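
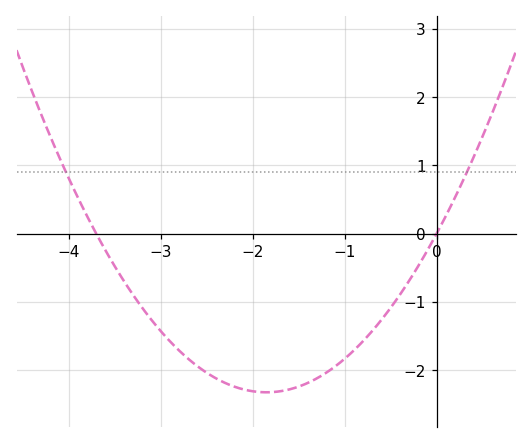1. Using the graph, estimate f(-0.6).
-1.26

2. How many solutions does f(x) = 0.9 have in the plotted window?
2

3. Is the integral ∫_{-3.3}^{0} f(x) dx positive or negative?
negative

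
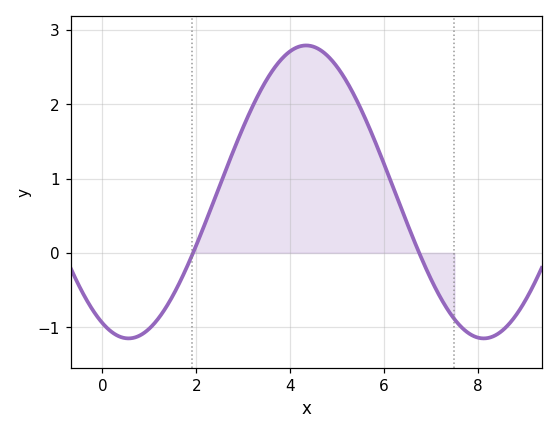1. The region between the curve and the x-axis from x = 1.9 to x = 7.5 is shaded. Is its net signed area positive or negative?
positive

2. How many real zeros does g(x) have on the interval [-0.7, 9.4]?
2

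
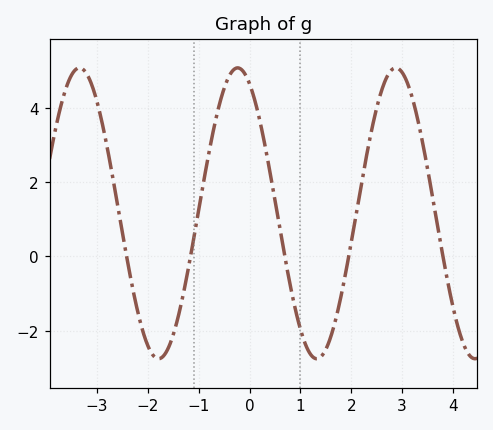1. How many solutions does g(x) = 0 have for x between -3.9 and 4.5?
5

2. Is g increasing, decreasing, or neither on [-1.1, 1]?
neither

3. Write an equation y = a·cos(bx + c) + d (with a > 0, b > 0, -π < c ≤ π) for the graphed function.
y = 3.91cos(2.02x + 0.472) + 1.16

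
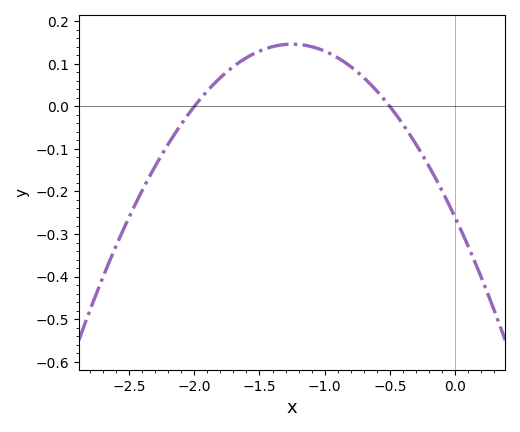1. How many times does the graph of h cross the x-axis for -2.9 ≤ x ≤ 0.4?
2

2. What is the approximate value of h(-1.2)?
0.15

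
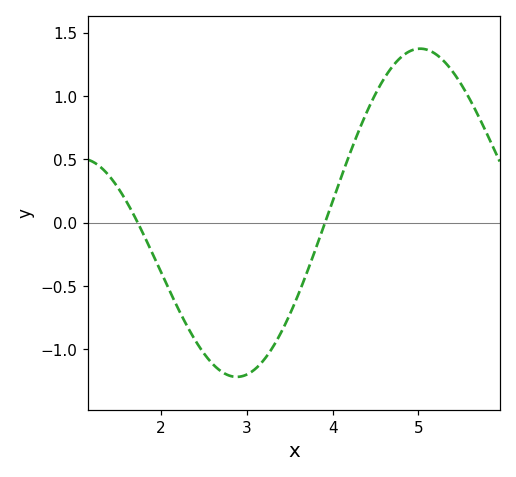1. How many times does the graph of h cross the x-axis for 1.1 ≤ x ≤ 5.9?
2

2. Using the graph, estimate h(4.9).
1.35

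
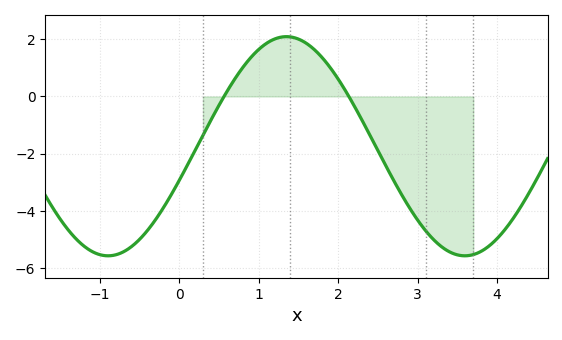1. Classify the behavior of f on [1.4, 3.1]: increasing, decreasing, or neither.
decreasing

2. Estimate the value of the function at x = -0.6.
-5.25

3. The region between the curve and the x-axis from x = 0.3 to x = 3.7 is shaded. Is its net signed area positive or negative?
negative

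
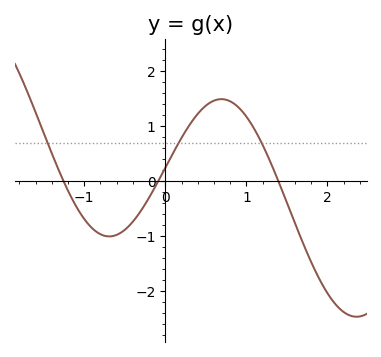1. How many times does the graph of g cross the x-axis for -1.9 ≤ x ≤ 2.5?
3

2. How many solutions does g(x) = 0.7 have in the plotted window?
3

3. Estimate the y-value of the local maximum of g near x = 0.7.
1.49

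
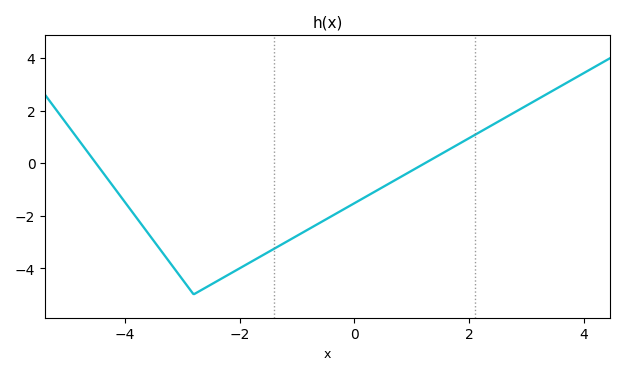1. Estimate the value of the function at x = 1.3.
0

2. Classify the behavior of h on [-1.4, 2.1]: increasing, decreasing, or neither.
increasing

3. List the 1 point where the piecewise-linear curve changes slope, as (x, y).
(-2.8, -5)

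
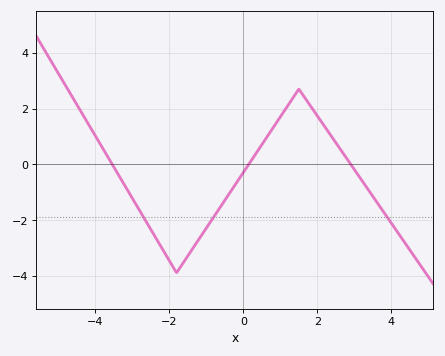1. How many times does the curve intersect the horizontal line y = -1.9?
3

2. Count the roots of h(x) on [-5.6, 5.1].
3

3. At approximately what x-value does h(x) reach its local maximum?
1.5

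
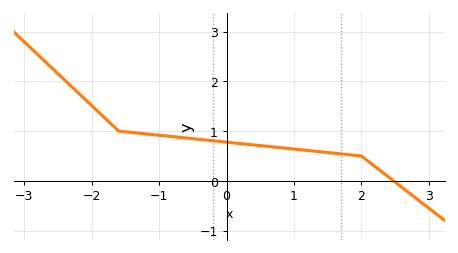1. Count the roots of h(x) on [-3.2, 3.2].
1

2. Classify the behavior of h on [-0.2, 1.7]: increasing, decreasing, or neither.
decreasing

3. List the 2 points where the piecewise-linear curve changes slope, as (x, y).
(-1.6, 1); (2, 0.5)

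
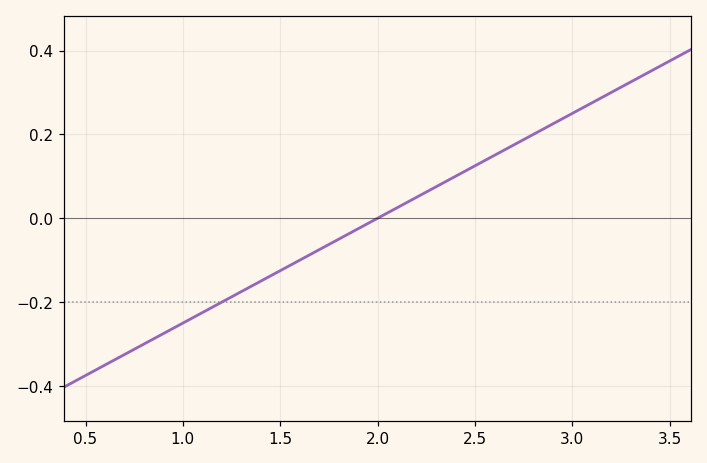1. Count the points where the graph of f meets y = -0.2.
1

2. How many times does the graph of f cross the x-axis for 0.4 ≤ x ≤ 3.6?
1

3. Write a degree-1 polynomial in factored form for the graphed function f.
y = 0.25(x - 2)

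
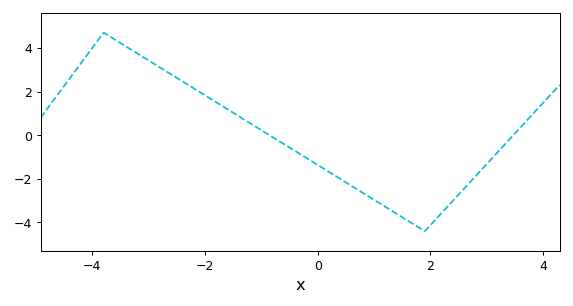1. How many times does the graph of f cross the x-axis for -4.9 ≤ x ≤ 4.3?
2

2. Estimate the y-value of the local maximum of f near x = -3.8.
4.7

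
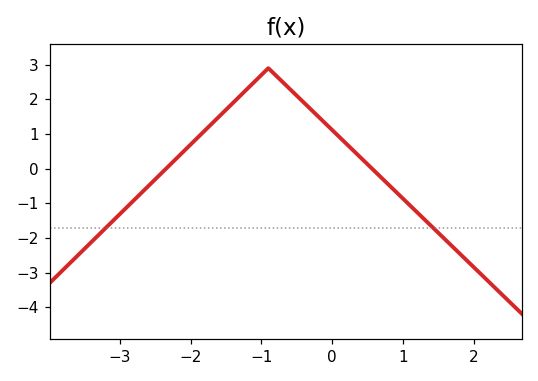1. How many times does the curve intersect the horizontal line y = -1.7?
2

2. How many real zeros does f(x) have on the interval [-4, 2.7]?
2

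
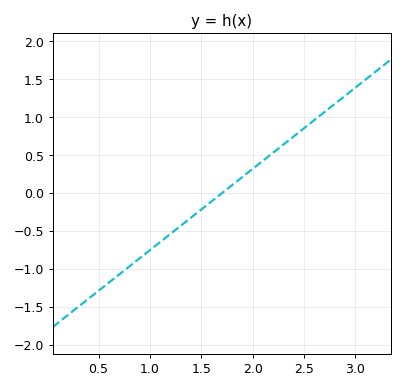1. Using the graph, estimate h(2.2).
0.55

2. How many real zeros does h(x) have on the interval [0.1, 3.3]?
1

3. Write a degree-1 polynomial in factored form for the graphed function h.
y = 1.07(x - 1.7)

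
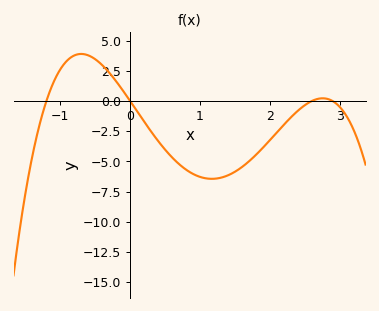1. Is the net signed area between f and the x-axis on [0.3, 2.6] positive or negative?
negative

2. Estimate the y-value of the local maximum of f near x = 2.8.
0.23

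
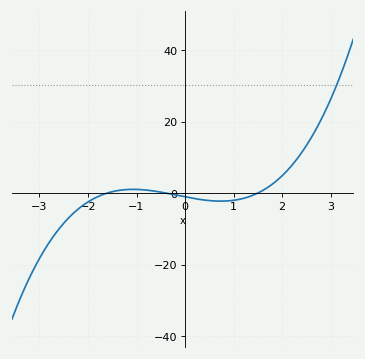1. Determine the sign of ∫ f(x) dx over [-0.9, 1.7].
negative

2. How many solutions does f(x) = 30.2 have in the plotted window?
1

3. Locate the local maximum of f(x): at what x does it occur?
-1.1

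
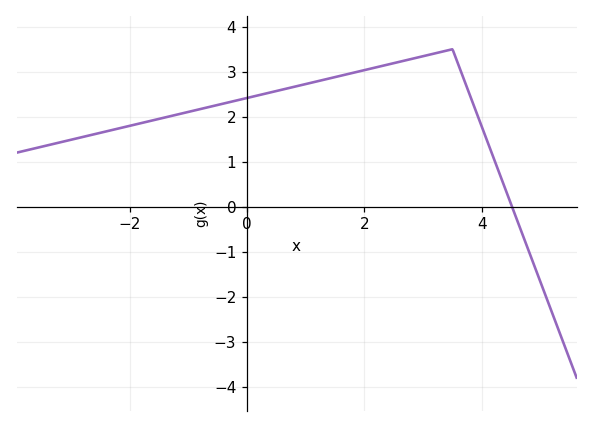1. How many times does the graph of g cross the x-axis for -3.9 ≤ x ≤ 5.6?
1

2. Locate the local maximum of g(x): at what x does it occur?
3.6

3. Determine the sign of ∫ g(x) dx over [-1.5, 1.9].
positive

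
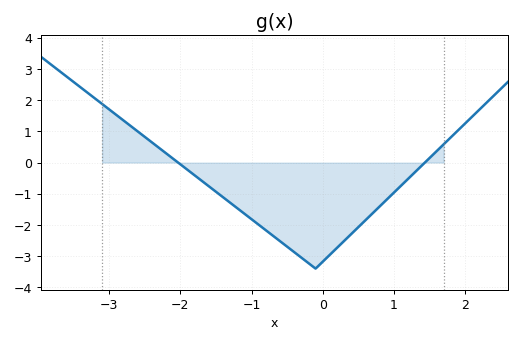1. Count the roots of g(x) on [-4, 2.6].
2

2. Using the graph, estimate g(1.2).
-0.5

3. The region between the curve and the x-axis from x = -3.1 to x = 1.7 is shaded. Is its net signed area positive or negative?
negative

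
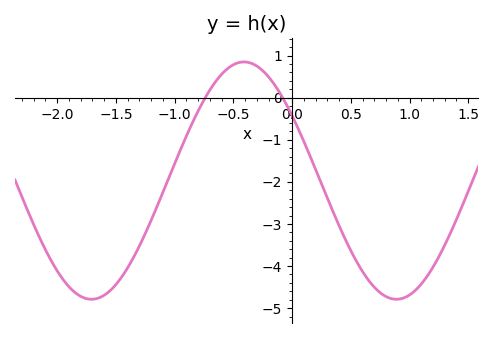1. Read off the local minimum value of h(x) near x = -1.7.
-4.8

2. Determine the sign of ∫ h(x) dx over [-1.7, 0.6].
negative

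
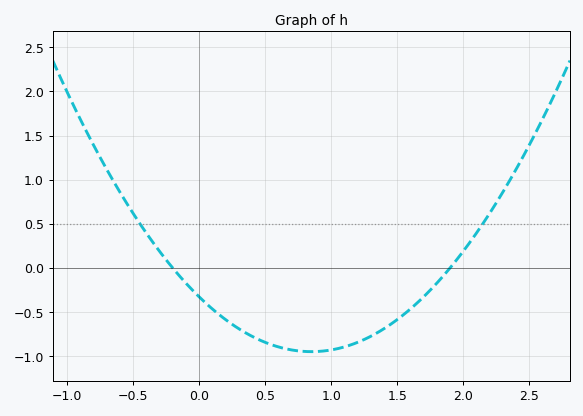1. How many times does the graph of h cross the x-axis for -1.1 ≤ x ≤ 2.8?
2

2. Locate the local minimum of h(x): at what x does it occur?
0.8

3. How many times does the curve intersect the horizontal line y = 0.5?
2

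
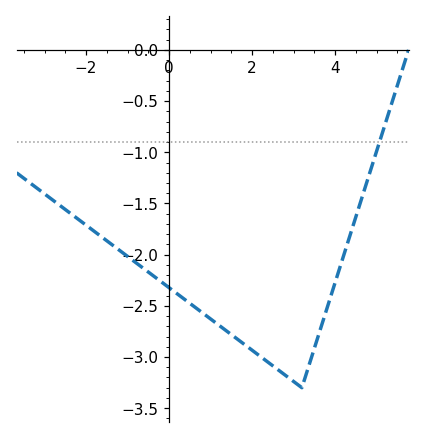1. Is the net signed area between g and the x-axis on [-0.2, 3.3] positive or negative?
negative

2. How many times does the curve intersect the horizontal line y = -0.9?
1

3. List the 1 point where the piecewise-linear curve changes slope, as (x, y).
(3.2, -3.3)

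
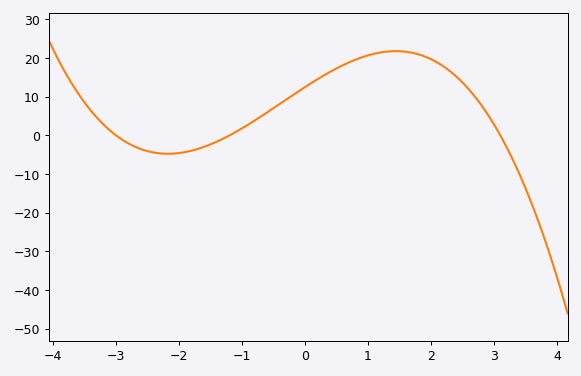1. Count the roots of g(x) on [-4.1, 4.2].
3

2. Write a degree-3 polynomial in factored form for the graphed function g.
y = -1.12(x + 3)(x + 1.2)(x - 3.1)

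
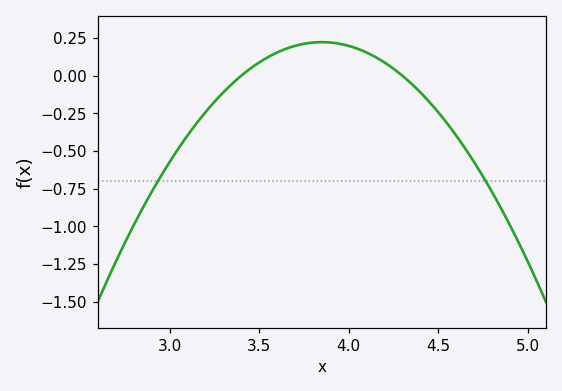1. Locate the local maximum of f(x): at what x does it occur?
3.85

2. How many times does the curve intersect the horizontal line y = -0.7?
2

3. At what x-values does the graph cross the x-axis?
3.4, 4.3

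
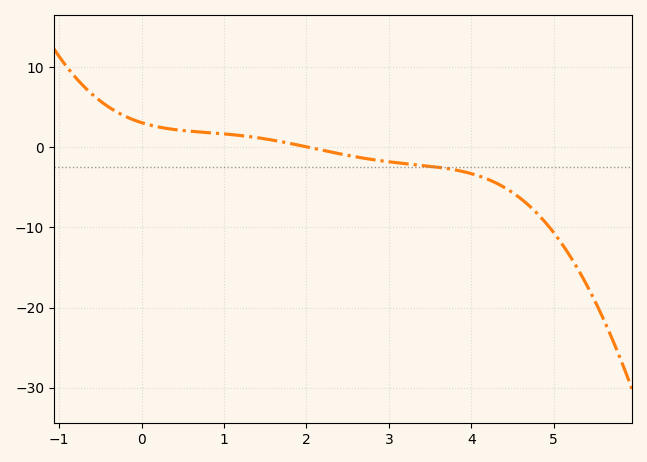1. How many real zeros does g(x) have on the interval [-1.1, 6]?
1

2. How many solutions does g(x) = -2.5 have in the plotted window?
1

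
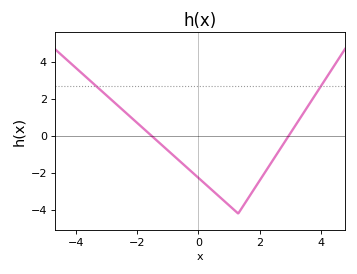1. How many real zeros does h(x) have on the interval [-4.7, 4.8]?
2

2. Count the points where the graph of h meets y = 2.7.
2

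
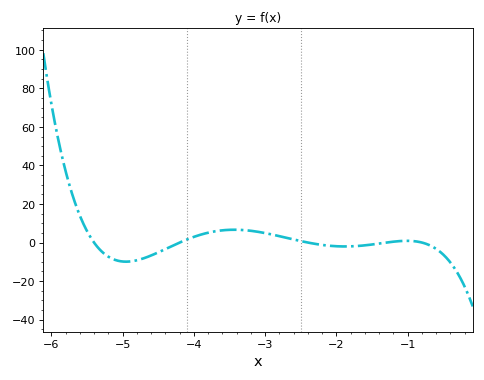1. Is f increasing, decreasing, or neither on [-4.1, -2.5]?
neither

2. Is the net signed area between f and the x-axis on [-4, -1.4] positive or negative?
positive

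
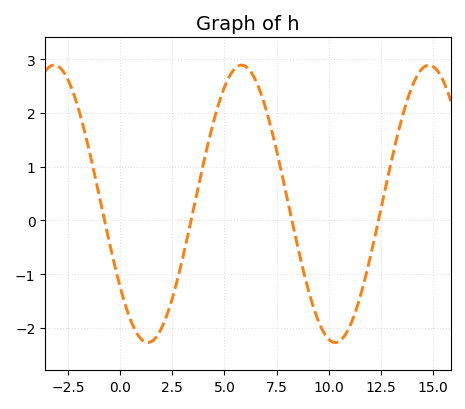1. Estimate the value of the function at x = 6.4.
2.7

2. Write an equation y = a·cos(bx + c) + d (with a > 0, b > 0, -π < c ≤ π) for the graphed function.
y = 2.58cos(0.7x + 2.2) + 0.31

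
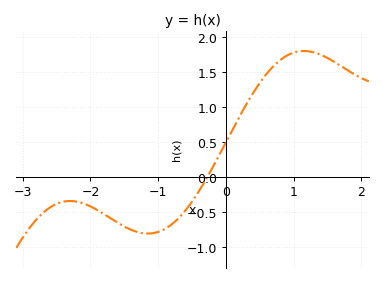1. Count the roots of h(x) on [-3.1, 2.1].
1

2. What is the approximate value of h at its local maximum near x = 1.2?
1.8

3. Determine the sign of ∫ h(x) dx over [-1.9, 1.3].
positive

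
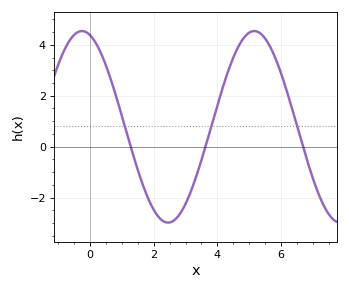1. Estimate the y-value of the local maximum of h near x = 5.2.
4.6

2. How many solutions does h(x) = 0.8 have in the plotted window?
3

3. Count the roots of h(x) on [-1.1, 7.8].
3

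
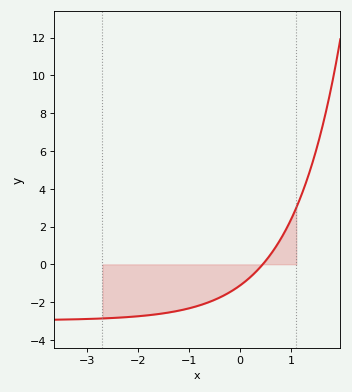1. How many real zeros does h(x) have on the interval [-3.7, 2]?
1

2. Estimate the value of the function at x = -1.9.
-2.72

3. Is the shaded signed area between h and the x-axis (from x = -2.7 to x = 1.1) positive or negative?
negative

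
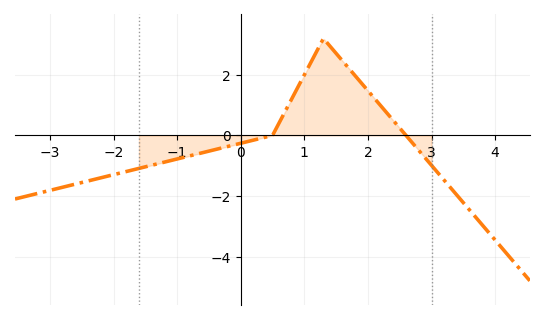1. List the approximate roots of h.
0.5, 2.6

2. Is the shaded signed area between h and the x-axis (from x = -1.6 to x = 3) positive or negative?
positive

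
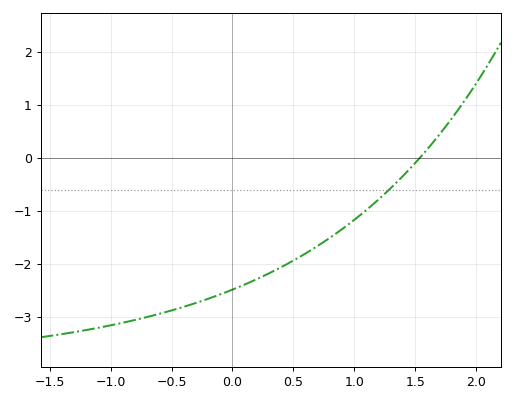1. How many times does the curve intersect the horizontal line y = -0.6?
1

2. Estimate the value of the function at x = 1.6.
0.2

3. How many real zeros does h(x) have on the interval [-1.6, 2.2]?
1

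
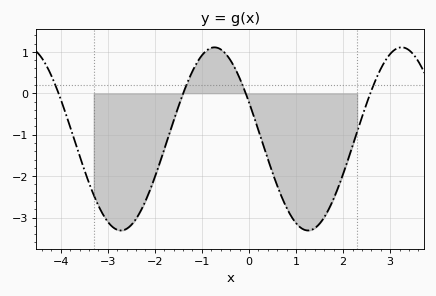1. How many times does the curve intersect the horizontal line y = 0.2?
4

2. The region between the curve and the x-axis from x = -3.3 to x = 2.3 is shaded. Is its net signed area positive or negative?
negative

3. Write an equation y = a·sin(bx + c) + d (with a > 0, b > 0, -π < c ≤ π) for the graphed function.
y = 2.21sin(1.6x + 2.7) - 1.1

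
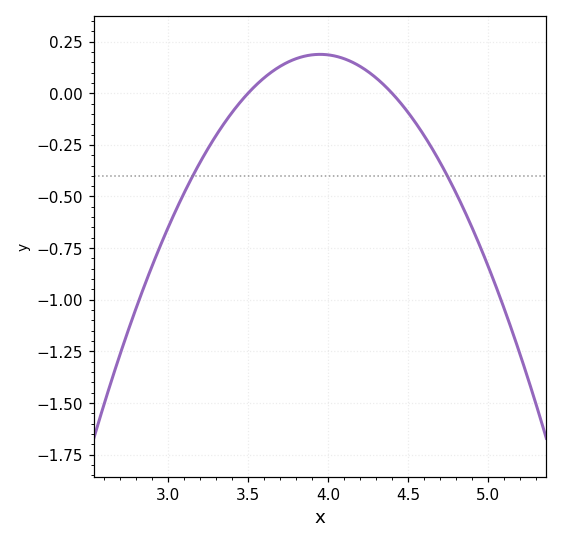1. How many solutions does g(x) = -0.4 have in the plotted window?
2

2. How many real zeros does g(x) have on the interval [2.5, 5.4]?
2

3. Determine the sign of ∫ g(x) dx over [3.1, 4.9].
negative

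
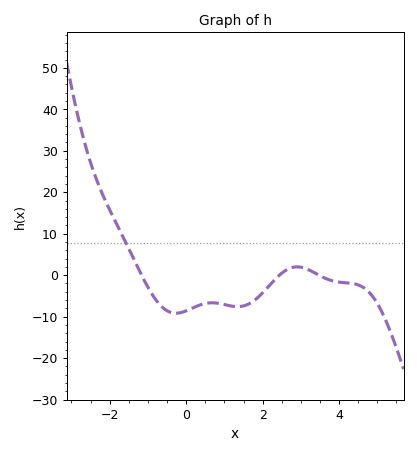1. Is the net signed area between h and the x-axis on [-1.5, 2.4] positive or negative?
negative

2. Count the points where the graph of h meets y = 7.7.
1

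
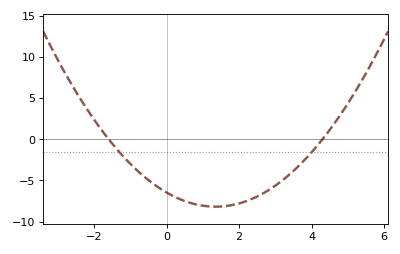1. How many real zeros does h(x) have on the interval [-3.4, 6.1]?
2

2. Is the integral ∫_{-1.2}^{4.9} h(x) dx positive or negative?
negative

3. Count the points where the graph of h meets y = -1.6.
2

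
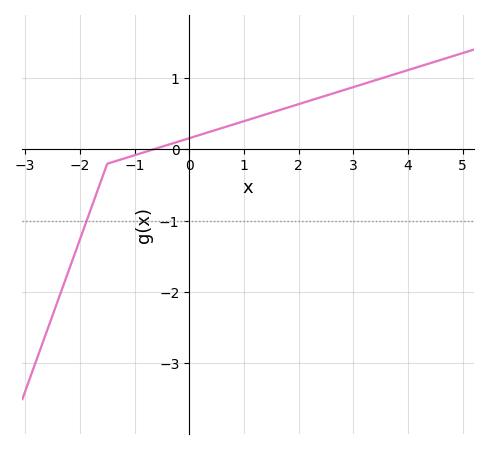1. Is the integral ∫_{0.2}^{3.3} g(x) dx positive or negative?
positive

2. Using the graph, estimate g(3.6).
1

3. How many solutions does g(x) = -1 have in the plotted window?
1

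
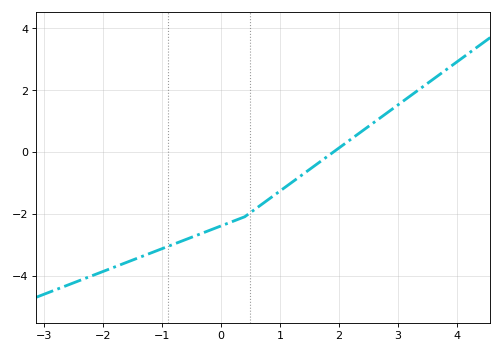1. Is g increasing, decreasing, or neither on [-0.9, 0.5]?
increasing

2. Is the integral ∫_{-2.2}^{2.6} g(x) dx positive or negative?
negative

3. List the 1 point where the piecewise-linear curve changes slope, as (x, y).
(0.4, -2.1)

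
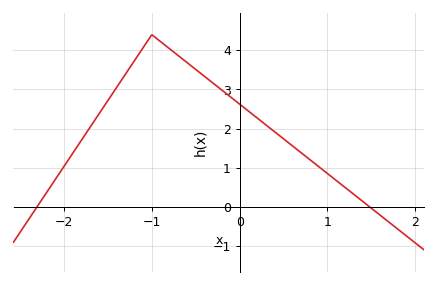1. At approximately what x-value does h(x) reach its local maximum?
-0.998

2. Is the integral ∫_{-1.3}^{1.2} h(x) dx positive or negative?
positive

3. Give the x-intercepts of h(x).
-2.31, 1.48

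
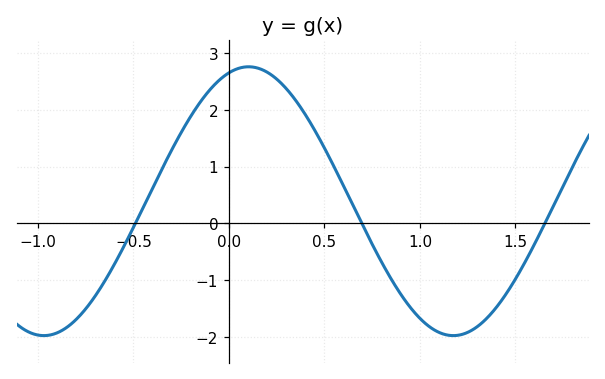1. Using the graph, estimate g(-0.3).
1.29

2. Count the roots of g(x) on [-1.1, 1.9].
3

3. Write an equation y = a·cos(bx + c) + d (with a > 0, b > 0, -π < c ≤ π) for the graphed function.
y = 2.37cos(2.93x - 0.302) + 0.39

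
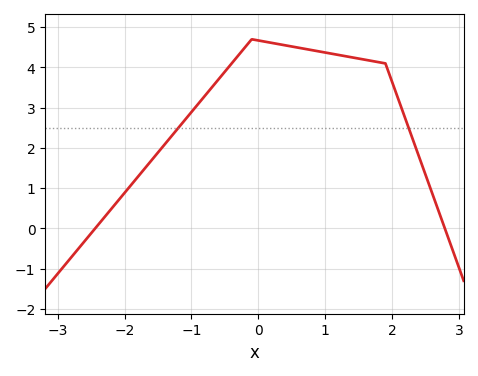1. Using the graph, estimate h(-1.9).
1.1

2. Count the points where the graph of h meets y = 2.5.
2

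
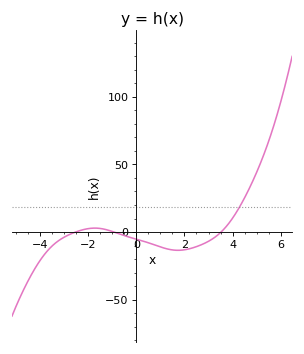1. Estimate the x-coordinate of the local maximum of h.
-1.73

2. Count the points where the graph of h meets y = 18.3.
1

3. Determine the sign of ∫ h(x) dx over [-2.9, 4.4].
negative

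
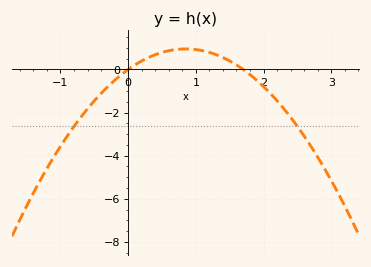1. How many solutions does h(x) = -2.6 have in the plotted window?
2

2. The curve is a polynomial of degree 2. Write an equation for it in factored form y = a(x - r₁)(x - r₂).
y = -1.32(x - 0)(x - 1.7)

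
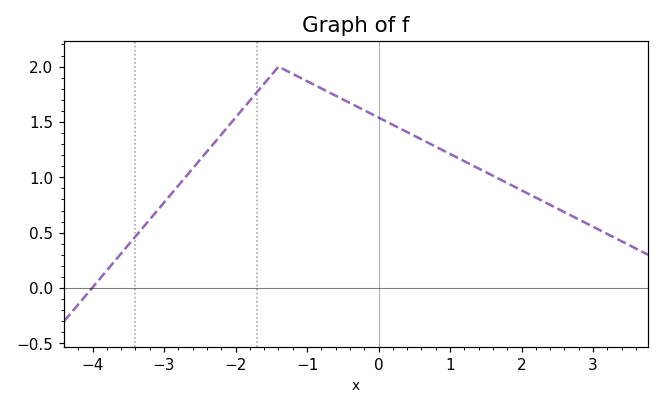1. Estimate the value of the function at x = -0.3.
1.65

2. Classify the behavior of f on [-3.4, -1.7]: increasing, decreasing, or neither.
increasing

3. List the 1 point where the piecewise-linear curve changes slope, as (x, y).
(-1.4, 2)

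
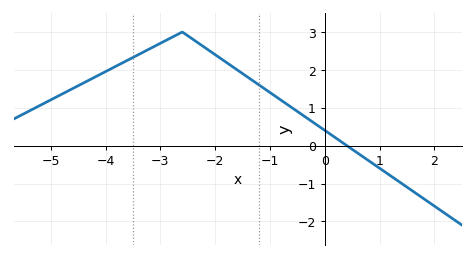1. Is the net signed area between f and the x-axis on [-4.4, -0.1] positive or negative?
positive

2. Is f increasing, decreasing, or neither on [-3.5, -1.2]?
neither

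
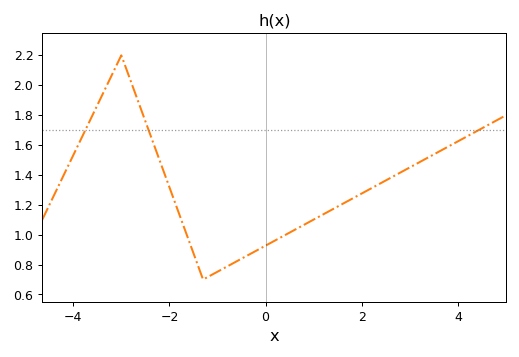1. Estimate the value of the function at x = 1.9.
1.26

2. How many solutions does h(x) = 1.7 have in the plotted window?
3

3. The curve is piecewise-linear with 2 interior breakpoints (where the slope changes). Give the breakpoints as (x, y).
(-3, 2.2); (-1.3, 0.7)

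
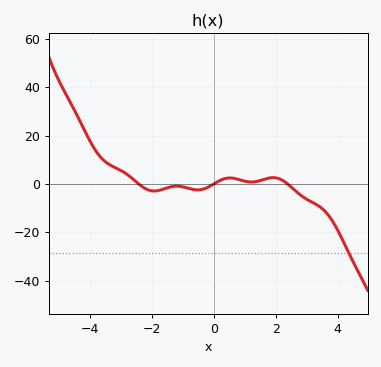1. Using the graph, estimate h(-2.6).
2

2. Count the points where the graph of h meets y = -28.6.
1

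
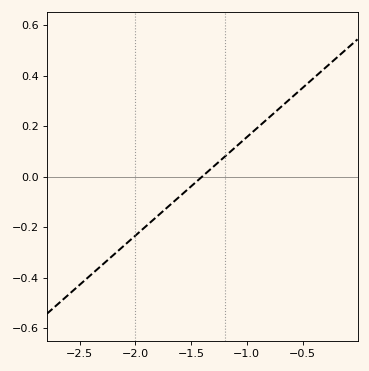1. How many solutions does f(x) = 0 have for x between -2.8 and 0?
1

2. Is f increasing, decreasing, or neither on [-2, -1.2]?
increasing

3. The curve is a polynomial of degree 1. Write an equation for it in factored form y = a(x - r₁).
y = 0.39(x + 1.4)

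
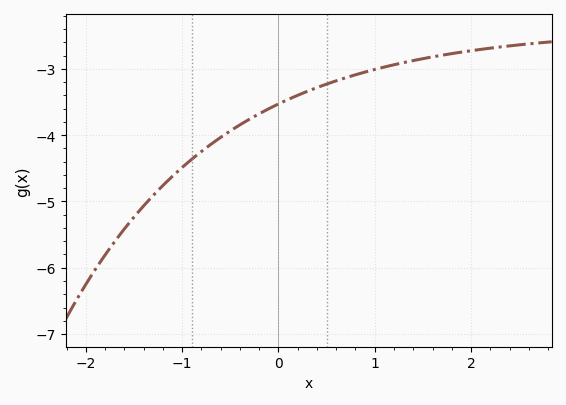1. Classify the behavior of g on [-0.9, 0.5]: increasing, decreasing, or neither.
increasing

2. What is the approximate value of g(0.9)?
-3.05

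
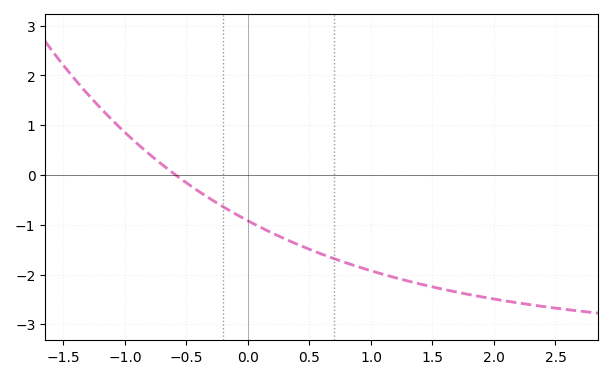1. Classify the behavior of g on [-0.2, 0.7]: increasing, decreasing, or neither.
decreasing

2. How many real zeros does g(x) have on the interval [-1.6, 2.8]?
1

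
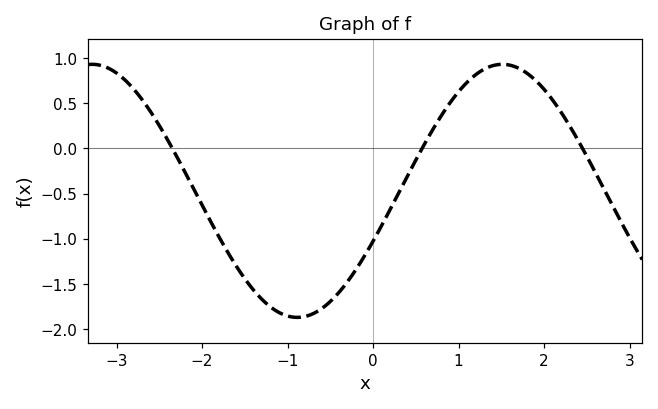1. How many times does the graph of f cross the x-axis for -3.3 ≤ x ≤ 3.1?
3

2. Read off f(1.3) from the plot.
0.9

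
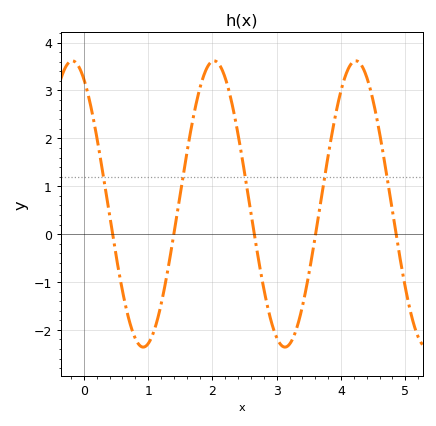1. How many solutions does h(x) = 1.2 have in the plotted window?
5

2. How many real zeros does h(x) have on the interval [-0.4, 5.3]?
5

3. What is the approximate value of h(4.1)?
3.4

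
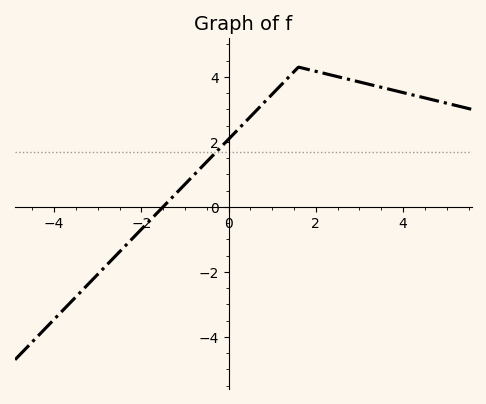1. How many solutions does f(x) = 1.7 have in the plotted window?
1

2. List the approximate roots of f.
-1.6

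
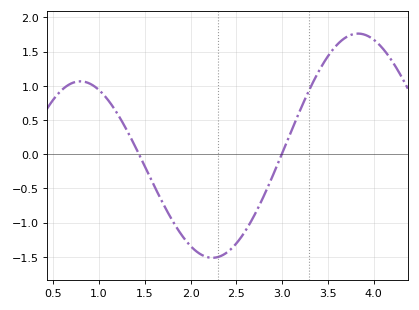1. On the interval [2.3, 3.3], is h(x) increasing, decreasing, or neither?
increasing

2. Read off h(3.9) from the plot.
1.75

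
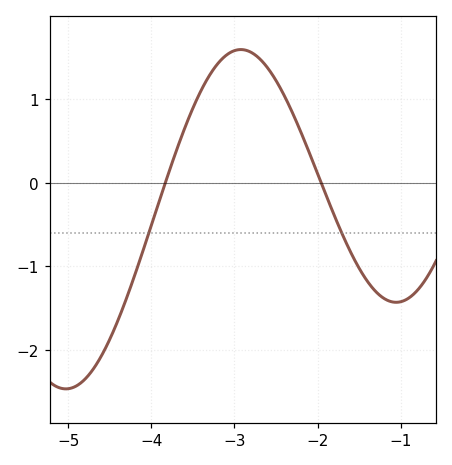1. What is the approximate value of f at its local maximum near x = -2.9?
1.59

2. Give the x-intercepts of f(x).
-3.83, -1.96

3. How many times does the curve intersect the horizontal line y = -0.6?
2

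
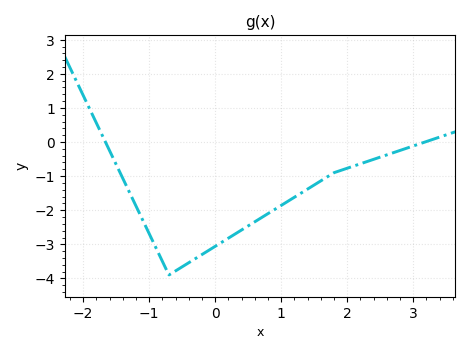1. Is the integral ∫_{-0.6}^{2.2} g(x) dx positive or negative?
negative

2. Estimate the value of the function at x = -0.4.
-3.5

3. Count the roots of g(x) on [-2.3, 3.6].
2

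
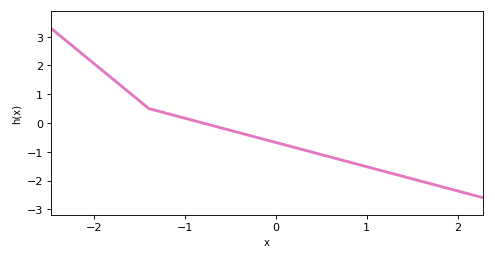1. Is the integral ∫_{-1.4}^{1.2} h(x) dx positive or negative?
negative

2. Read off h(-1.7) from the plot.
1.3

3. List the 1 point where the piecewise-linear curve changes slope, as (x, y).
(-1.4, 0.5)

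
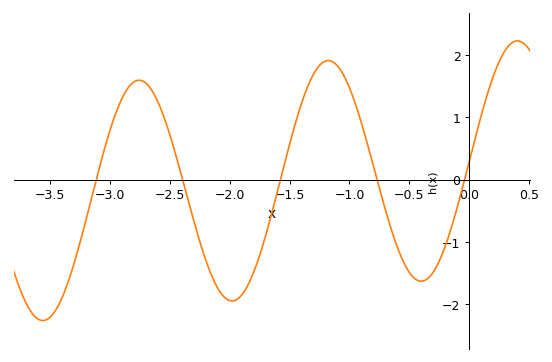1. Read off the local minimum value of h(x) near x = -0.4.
-1.63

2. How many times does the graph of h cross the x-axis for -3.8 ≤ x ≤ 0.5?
5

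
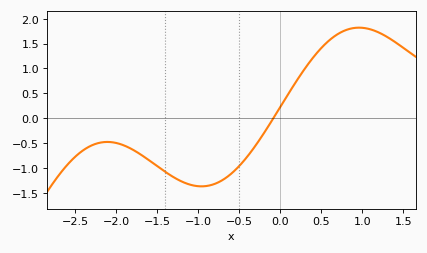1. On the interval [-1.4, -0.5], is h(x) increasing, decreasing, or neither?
neither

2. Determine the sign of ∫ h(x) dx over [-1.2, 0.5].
negative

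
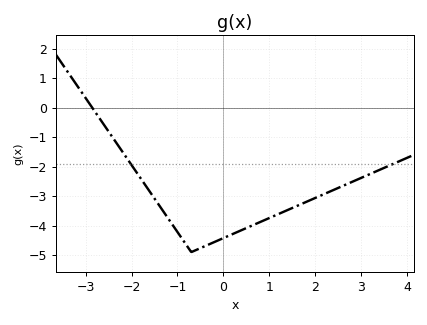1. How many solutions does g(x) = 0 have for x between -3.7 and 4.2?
1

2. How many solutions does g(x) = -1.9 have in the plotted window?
2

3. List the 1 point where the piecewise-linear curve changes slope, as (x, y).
(-0.7, -4.9)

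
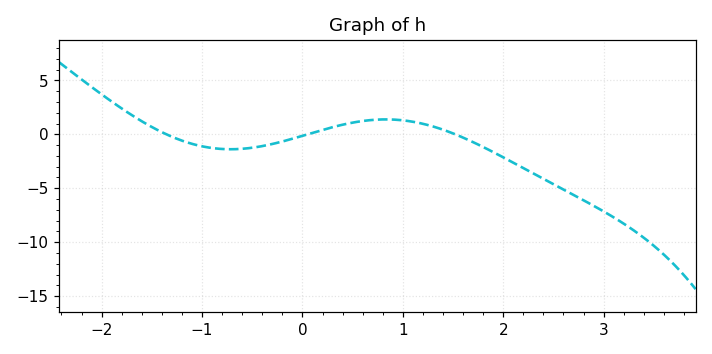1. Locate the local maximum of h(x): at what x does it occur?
0.829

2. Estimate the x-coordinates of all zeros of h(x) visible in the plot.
-1.35, 0.048, 1.52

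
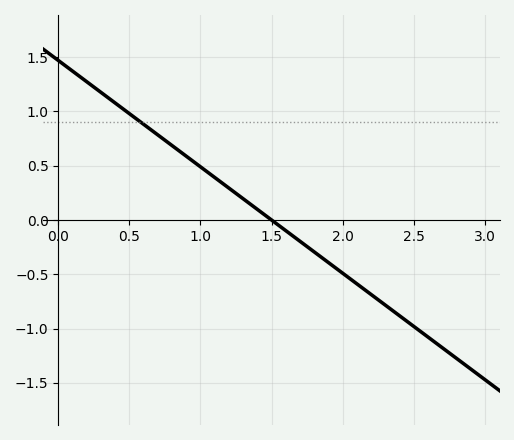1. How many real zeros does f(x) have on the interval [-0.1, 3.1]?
1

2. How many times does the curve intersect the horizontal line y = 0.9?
1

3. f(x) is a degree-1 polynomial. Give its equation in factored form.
y = -0.98(x - 1.5)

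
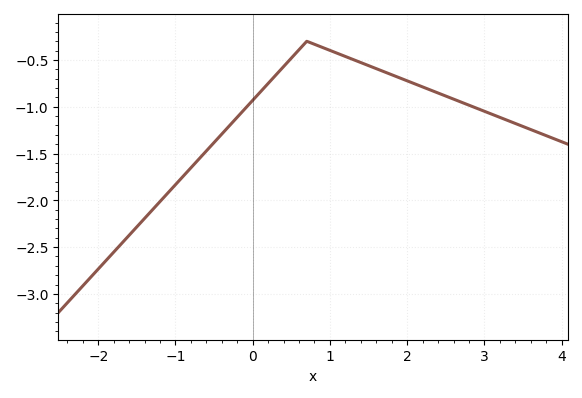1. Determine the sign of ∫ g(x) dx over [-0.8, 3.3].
negative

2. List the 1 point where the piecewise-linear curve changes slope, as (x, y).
(0.7, -0.3)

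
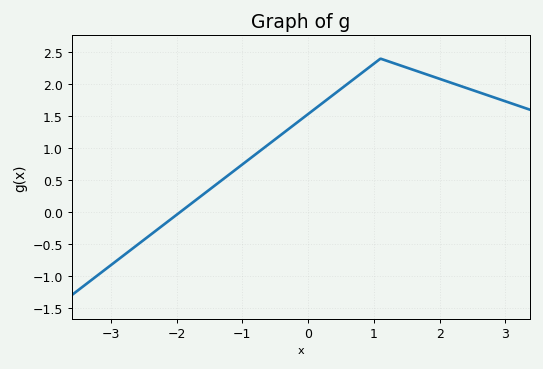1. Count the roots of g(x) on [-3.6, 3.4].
1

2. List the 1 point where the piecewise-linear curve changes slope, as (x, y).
(1.1, 2.4)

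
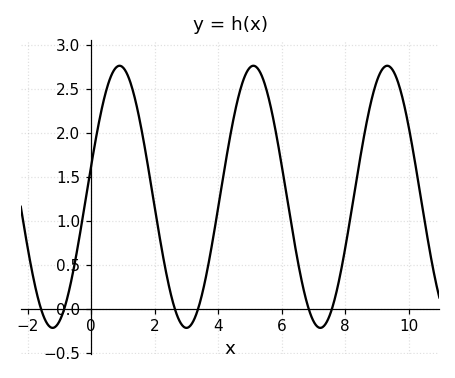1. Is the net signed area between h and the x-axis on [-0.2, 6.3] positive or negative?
positive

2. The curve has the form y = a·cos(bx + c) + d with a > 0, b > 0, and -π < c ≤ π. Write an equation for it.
y = 1.49cos(1.5x - 1.3) + 1.27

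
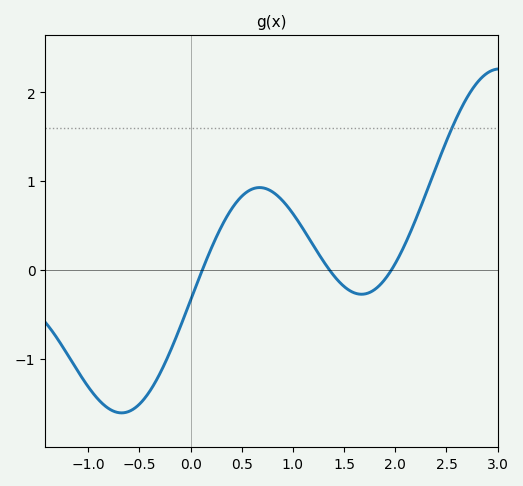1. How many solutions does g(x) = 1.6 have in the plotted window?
1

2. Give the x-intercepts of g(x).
0.1, 1.4, 2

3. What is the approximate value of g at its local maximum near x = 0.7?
0.9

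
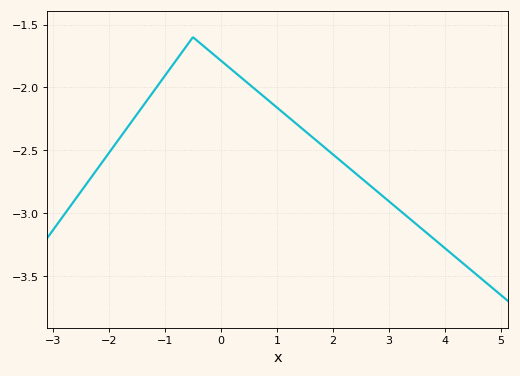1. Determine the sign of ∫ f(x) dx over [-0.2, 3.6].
negative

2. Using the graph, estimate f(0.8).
-2.08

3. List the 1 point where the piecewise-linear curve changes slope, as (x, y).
(-0.5, -1.6)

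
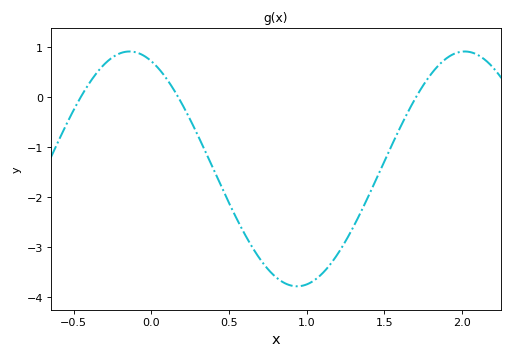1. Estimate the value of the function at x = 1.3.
-2.6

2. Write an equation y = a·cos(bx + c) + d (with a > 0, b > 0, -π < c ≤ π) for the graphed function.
y = 2.35cos(2.9x + 0.41) - 1.43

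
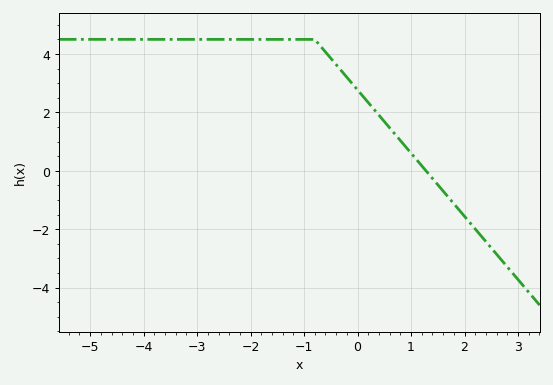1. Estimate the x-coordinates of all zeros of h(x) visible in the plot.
1.28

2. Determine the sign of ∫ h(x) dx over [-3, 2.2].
positive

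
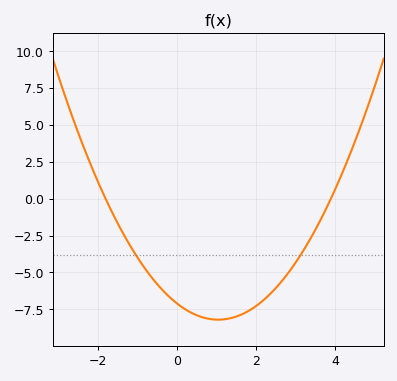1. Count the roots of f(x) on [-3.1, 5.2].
2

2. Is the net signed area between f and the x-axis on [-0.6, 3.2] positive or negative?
negative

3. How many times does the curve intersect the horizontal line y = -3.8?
2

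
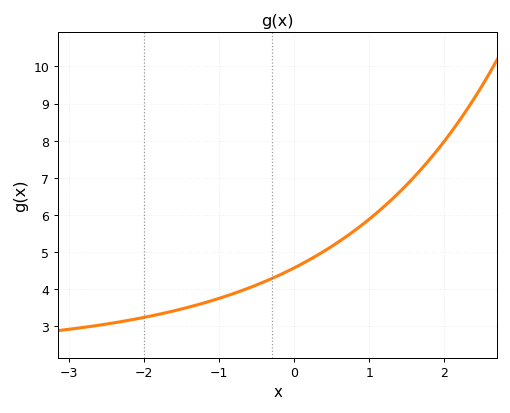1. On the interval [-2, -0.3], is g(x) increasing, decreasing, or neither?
increasing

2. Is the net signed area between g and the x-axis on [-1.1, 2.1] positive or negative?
positive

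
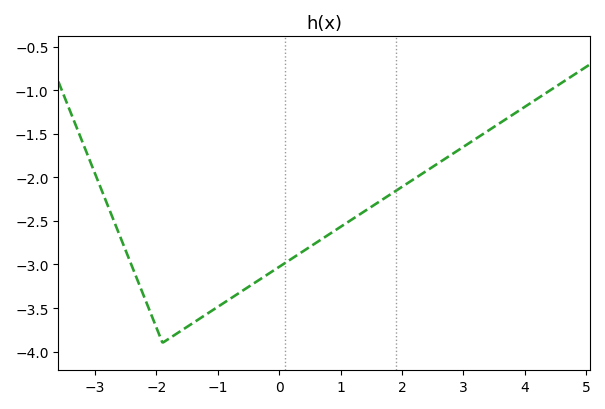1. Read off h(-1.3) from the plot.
-3.6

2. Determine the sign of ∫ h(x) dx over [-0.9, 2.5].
negative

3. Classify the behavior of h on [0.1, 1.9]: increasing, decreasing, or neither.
increasing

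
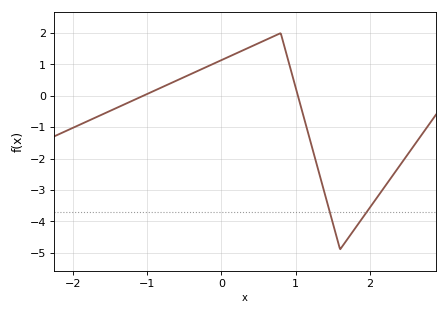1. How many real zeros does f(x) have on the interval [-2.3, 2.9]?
2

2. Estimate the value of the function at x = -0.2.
0.9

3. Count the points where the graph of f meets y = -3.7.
2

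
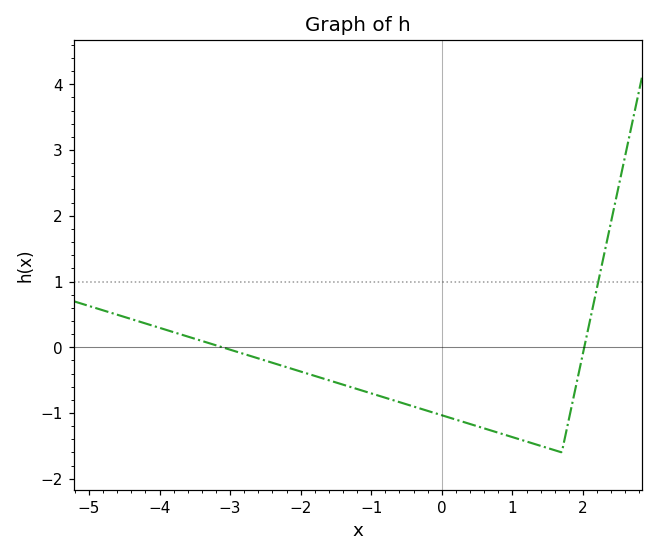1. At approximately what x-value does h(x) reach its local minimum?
1.6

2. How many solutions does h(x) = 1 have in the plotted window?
1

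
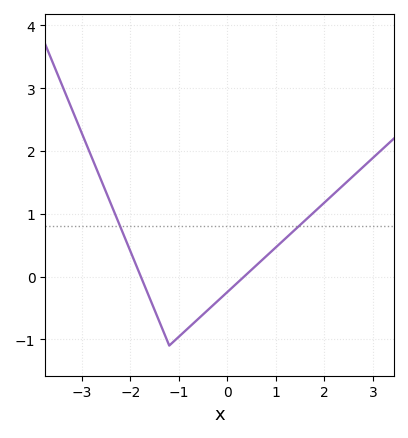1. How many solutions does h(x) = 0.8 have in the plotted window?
2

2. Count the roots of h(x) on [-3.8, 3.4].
2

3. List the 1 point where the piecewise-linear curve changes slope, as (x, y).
(-1.2, -1.1)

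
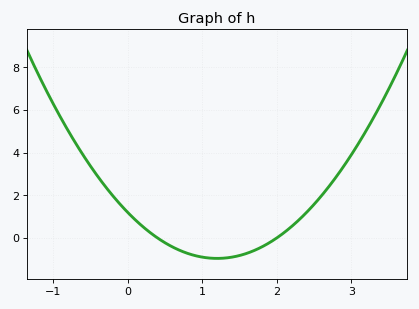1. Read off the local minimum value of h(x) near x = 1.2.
-1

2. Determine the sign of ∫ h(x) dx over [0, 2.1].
negative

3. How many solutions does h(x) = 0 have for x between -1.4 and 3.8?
2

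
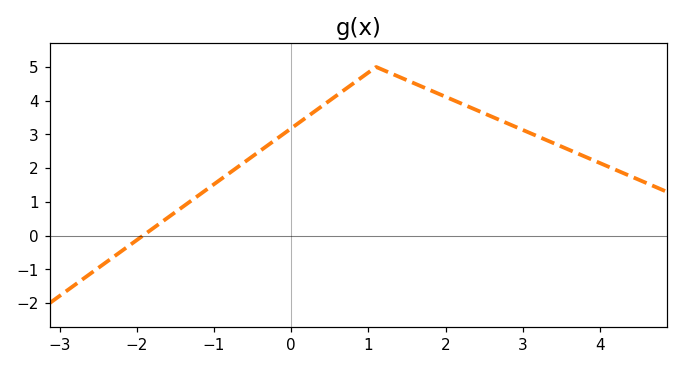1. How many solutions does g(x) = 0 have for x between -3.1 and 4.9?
1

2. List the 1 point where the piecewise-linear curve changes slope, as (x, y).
(1.1, 5)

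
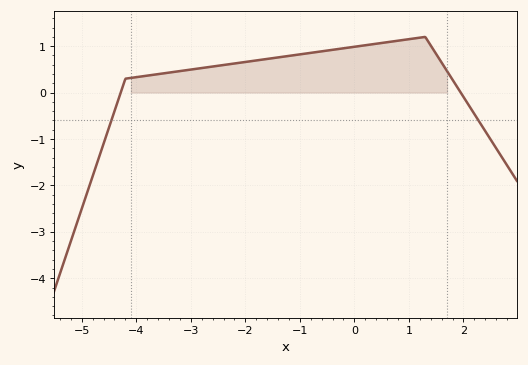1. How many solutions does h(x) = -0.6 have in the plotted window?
2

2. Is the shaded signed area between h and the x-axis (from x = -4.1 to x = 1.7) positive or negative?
positive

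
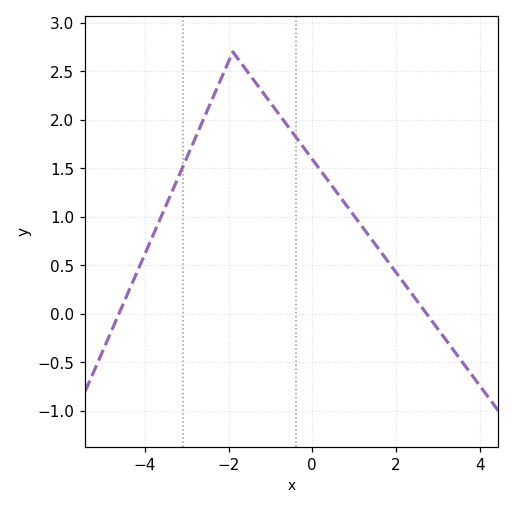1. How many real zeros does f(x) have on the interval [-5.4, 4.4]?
2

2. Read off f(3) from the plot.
-0.15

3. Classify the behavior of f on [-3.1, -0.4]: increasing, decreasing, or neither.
neither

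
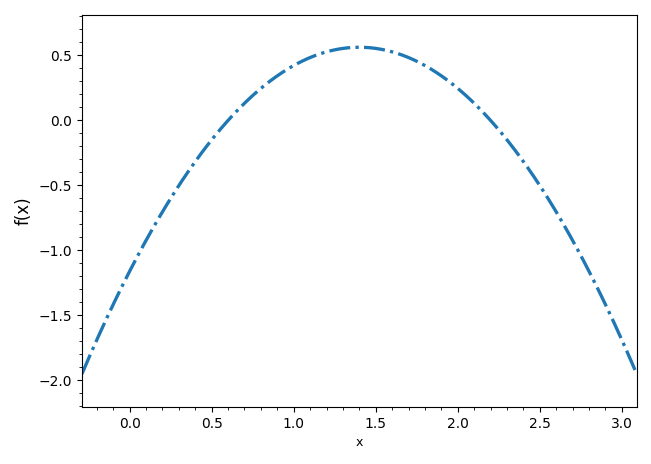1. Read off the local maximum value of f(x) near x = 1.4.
0.563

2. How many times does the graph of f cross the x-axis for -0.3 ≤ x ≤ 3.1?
2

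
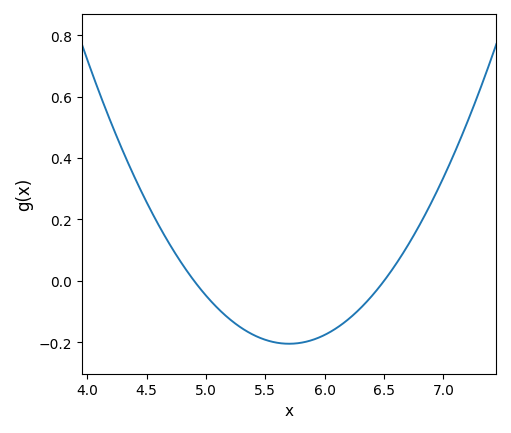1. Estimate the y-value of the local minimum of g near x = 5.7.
-0.205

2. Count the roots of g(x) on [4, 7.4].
2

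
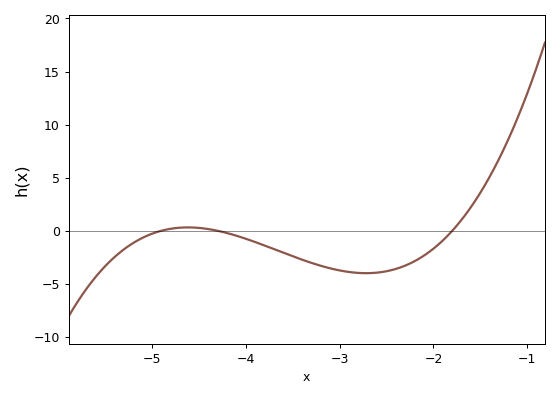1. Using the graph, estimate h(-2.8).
-4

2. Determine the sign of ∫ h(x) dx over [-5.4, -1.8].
negative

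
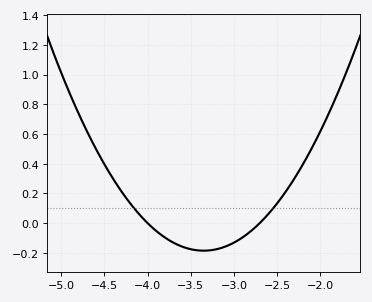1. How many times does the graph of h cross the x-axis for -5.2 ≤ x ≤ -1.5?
2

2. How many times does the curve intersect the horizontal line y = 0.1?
2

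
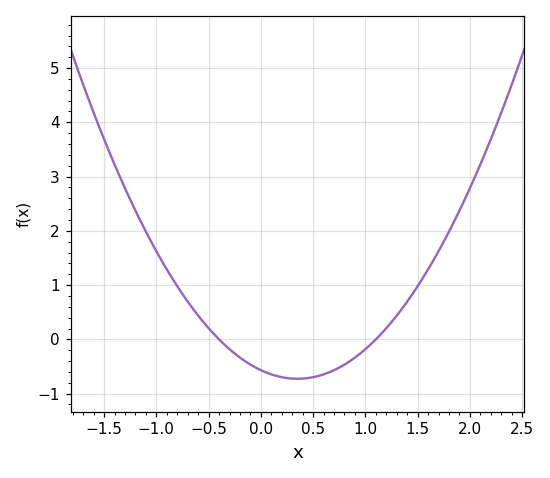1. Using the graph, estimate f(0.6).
-0.645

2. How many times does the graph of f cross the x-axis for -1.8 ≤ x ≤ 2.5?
2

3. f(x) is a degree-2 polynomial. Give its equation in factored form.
y = 1.29(x + 0.4)(x - 1.1)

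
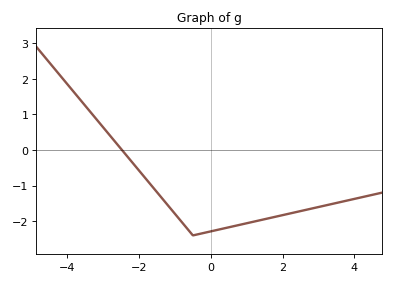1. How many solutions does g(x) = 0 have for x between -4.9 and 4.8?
1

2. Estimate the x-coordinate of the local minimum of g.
-0.498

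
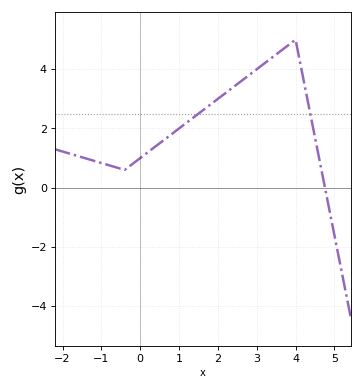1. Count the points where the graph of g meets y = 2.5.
2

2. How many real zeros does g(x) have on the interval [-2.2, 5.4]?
1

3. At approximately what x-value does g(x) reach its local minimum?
-0.4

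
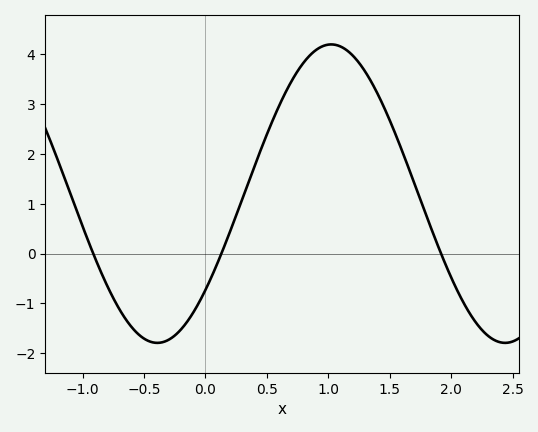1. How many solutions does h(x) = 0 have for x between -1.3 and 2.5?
3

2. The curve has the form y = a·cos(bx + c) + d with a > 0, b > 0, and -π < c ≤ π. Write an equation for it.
y = 2.99cos(2.2x - 2.3) + 1.2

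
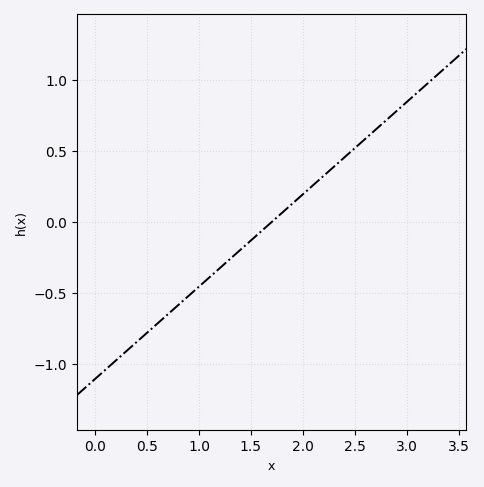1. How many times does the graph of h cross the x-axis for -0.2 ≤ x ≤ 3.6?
1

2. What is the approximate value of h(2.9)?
0.78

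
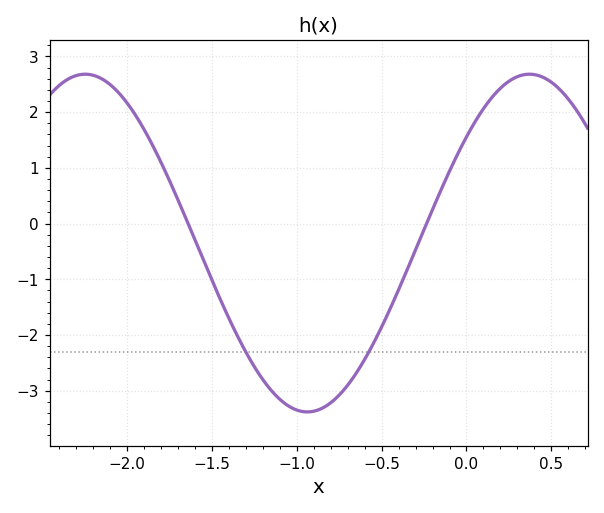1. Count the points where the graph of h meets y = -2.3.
2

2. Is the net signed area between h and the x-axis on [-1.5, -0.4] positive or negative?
negative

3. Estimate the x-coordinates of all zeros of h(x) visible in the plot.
-1.64, -0.235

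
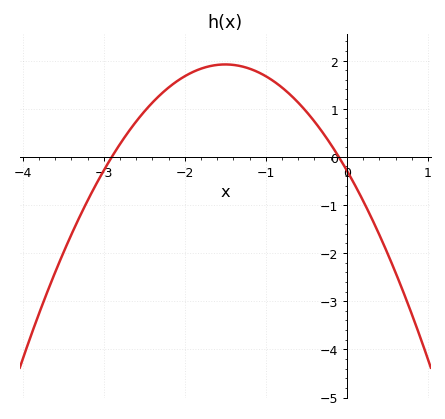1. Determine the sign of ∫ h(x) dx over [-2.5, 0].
positive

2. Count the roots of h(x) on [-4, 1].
2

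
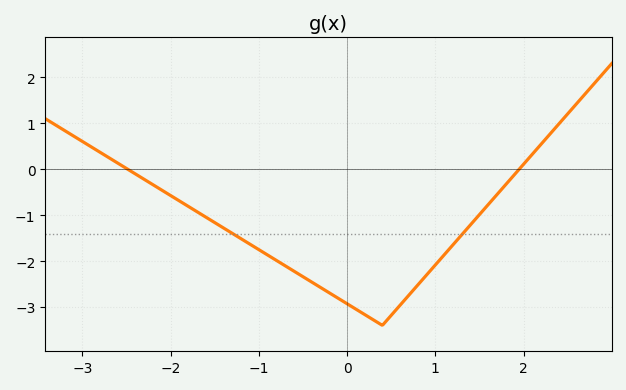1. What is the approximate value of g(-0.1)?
-2.8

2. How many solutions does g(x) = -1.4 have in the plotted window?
2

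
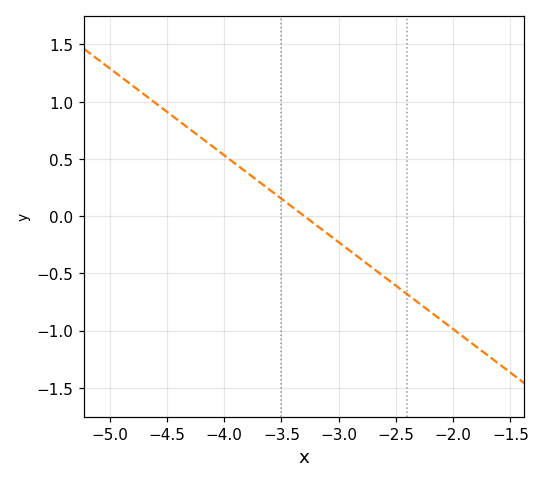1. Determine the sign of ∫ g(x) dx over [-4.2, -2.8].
positive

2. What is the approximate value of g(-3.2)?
-0.1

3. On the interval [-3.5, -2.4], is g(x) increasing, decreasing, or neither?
decreasing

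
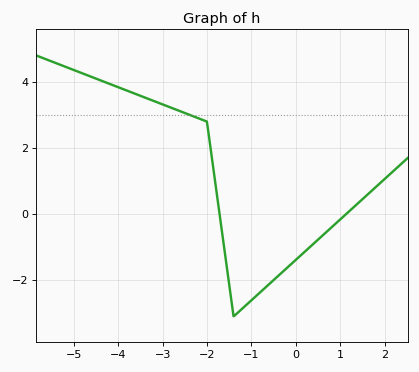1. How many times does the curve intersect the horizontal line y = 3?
1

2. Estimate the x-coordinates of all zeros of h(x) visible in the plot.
-1.8, 1.2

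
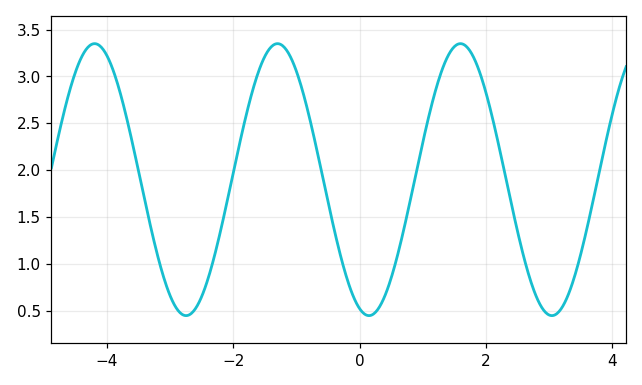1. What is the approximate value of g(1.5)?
3.3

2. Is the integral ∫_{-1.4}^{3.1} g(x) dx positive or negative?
positive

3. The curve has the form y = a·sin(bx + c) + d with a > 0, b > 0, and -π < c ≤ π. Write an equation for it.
y = 1.45sin(2.2x - 1.9) + 1.9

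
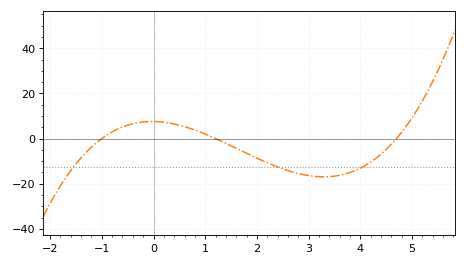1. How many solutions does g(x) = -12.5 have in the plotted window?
3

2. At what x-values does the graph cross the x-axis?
-1, 1.2, 4.6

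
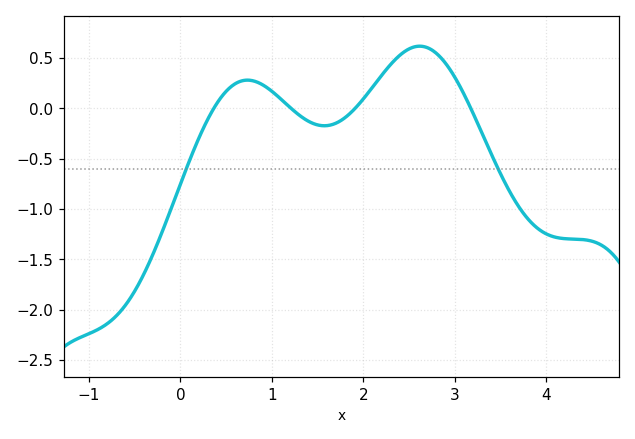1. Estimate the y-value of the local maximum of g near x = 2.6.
0.615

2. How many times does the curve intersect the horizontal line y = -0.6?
2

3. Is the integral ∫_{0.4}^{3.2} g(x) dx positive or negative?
positive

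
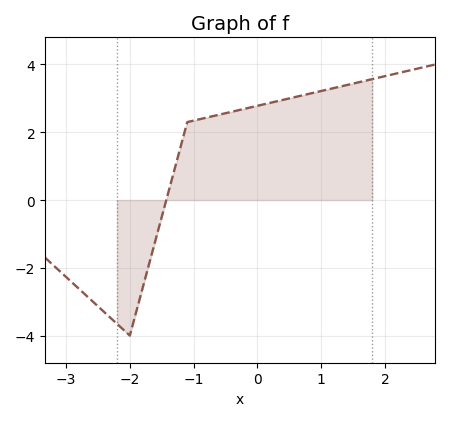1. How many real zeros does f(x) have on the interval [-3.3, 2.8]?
1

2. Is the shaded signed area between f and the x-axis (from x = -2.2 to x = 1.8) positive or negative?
positive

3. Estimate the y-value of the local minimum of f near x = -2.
-4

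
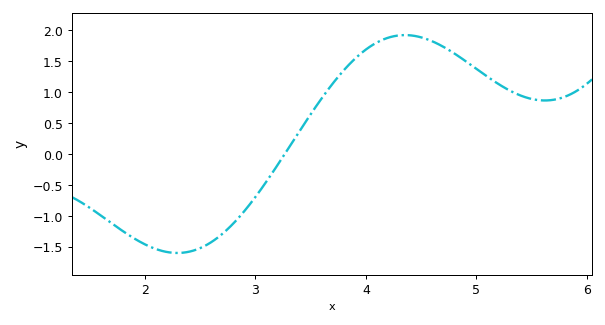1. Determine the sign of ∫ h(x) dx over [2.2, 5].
positive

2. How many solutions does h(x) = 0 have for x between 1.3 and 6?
1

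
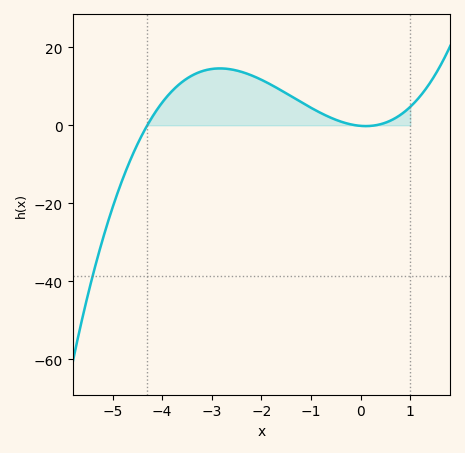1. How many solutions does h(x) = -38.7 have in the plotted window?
1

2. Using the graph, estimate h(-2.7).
14.5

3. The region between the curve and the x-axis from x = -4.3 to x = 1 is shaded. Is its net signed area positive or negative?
positive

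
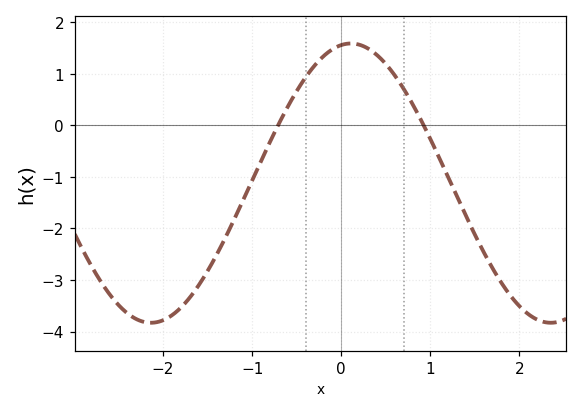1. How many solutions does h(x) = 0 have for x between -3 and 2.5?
2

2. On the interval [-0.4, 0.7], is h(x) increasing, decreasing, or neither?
neither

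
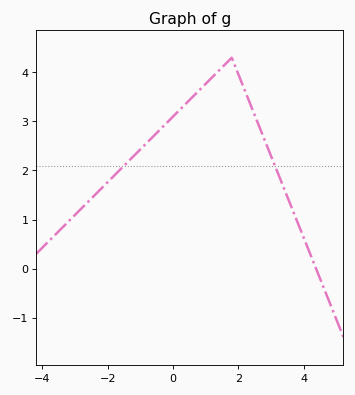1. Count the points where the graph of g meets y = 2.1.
2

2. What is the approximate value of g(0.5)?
3.43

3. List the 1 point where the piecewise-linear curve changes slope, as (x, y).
(1.8, 4.3)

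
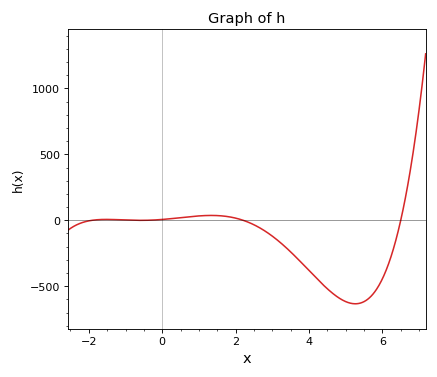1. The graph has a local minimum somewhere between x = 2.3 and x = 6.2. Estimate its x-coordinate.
5.26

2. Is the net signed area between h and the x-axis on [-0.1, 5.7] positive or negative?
negative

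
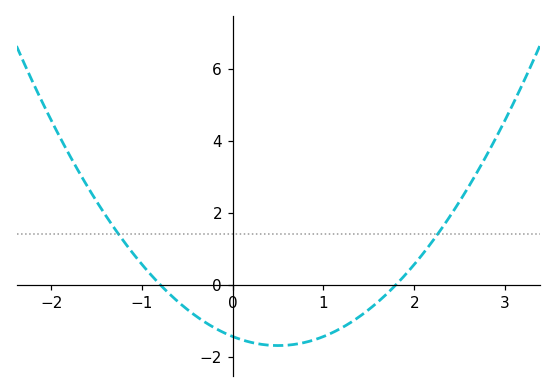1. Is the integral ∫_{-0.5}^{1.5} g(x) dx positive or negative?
negative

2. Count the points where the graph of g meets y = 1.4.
2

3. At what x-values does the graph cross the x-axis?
-0.8, 1.8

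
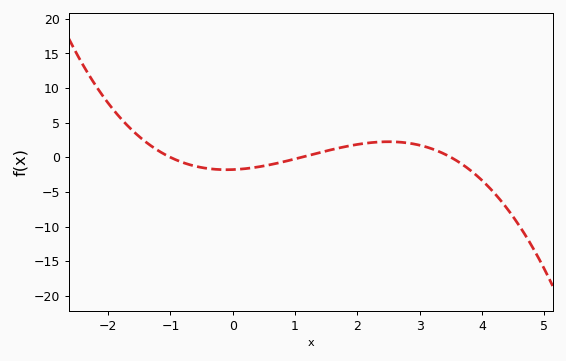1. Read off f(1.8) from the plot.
1.53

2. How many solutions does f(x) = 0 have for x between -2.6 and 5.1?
3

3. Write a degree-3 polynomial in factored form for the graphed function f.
y = -0.46(x + 1)(x - 1.1)(x - 3.5)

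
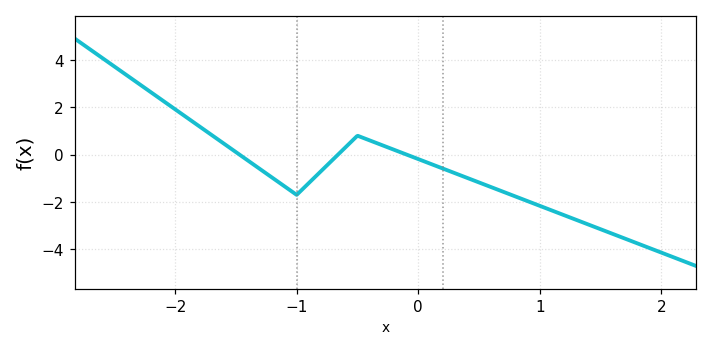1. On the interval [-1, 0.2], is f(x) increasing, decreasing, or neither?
neither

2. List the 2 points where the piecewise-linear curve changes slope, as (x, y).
(-1, -1.7); (-0.5, 0.8)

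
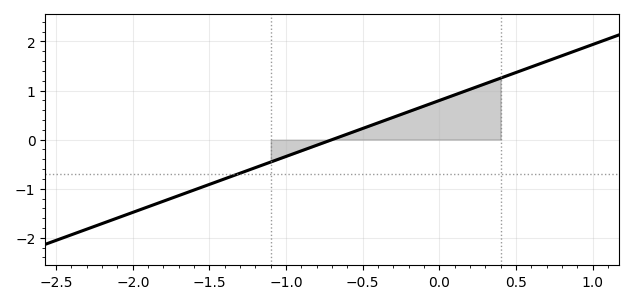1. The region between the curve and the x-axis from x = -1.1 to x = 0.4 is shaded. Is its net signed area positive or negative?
positive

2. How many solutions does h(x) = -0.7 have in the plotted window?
1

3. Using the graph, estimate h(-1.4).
-0.8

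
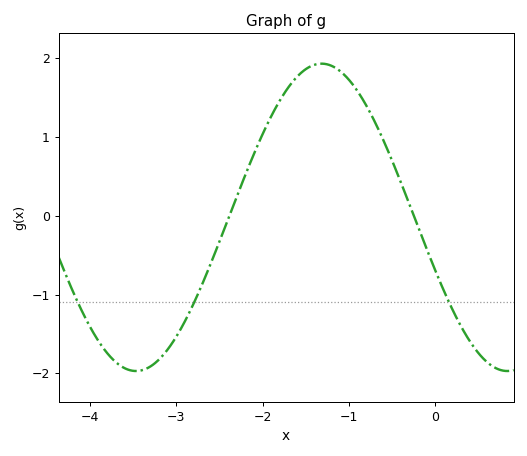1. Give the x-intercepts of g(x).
-2.4, -0.2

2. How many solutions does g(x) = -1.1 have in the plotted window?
3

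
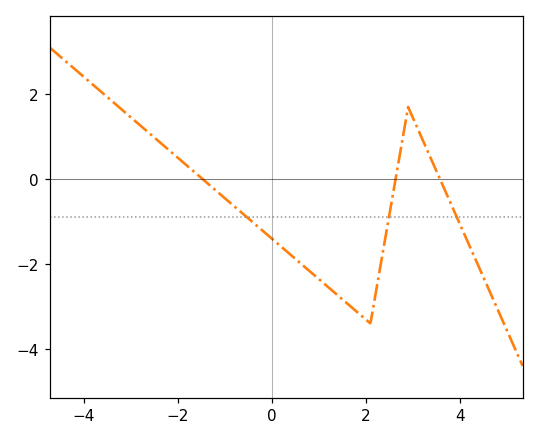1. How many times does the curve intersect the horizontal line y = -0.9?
3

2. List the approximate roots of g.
-1.4, 2.6, 3.6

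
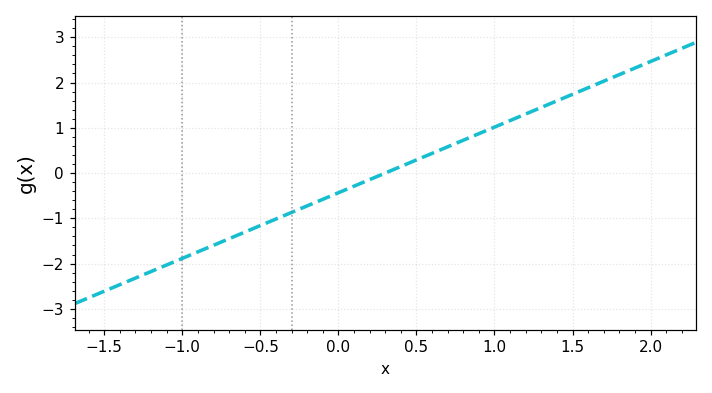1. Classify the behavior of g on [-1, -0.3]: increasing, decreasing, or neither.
increasing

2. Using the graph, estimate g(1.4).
1.59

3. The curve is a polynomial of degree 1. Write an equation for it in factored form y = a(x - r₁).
y = 1.45(x - 0.3)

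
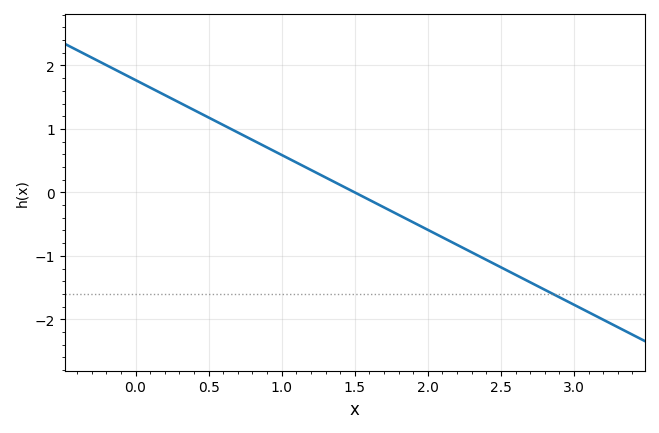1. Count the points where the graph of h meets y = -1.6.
1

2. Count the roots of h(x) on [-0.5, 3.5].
1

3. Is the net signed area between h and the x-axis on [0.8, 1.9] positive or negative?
positive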